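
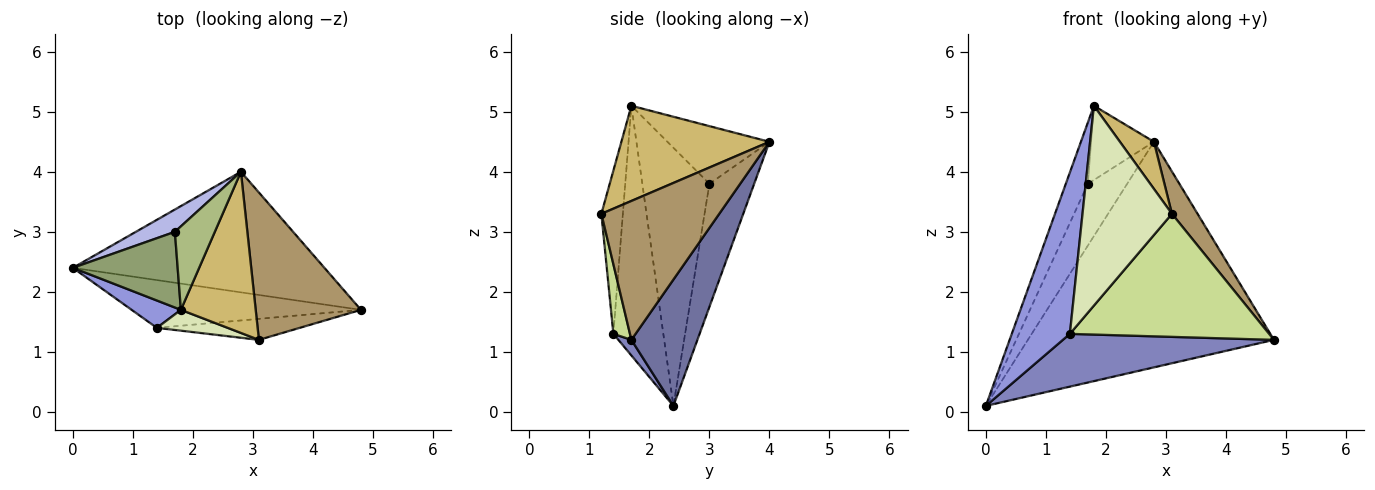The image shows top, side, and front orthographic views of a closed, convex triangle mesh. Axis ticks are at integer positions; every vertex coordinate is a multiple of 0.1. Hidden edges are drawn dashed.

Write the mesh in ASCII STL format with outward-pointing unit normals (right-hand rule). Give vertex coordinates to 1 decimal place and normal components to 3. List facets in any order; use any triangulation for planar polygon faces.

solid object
 facet normal 0.230 0.858 -0.459
  outer loop
   vertex 2.8 4.0 4.5
   vertex 4.8 1.7 1.2
   vertex 0.0 2.4 0.1
  endloop
 endfacet
 facet normal 0.046 -0.741 -0.670
  outer loop
   vertex 1.4 1.4 1.3
   vertex 0.0 2.4 0.1
   vertex 4.8 1.7 1.2
  endloop
 endfacet
 facet normal -0.647 -0.752 0.127
  outer loop
   vertex 1.4 1.4 1.3
   vertex 1.8 1.7 5.1
   vertex 0.0 2.4 0.1
  endloop
 endfacet
 facet normal -0.731 0.642 0.232
  outer loop
   vertex 1.7 3.0 3.8
   vertex 2.8 4.0 4.5
   vertex 0.0 2.4 0.1
  endloop
 endfacet
 facet normal -0.886 0.292 0.360
  outer loop
   vertex 1.7 3.0 3.8
   vertex 0.0 2.4 0.1
   vertex 1.8 1.7 5.1
  endloop
 endfacet
 facet normal -0.734 0.451 0.508
  outer loop
   vertex 1.7 3.0 3.8
   vertex 1.8 1.7 5.1
   vertex 2.8 4.0 4.5
  endloop
 endfacet
 facet normal 0.082 -0.982 -0.168
  outer loop
   vertex 3.1 1.2 3.3
   vertex 1.4 1.4 1.3
   vertex 4.8 1.7 1.2
  endloop
 endfacet
 facet normal -0.232 -0.967 0.101
  outer loop
   vertex 3.1 1.2 3.3
   vertex 1.8 1.7 5.1
   vertex 1.4 1.4 1.3
  endloop
 endfacet
 facet normal 0.785 -0.171 0.595
  outer loop
   vertex 3.1 1.2 3.3
   vertex 4.8 1.7 1.2
   vertex 2.8 4.0 4.5
  endloop
 endfacet
 facet normal 0.774 -0.178 0.608
  outer loop
   vertex 3.1 1.2 3.3
   vertex 2.8 4.0 4.5
   vertex 1.8 1.7 5.1
  endloop
 endfacet
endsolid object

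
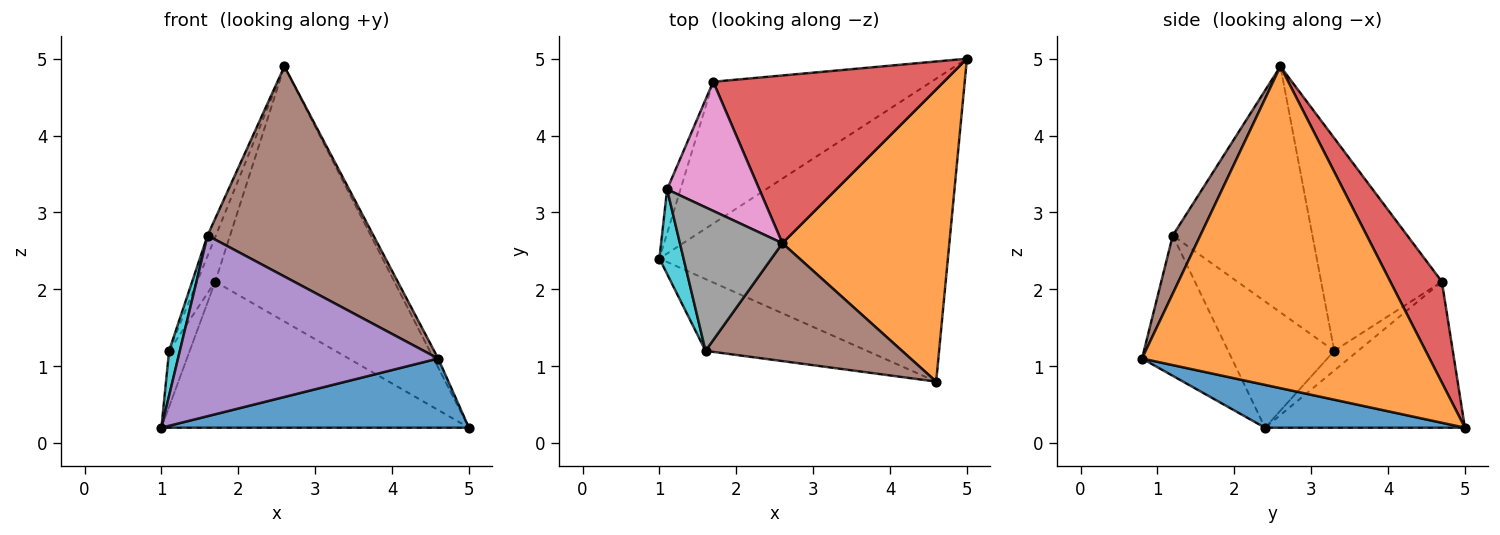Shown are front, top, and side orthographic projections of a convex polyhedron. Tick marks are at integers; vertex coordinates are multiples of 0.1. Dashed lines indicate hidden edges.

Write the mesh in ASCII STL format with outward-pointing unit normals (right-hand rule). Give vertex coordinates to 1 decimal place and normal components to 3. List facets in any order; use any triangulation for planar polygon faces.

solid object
 facet normal 0.143 -0.220 -0.965
  outer loop
   vertex 4.6 0.8 1.1
   vertex 1.0 2.4 0.2
   vertex 5.0 5.0 0.2
  endloop
 endfacet
 facet normal 0.888 0.014 0.460
  outer loop
   vertex 2.6 2.6 4.9
   vertex 4.6 0.8 1.1
   vertex 5.0 5.0 0.2
  endloop
 endfacet
 facet normal -0.423 0.650 -0.631
  outer loop
   vertex 1.7 4.7 2.1
   vertex 5.0 5.0 0.2
   vertex 1.0 2.4 0.2
  endloop
 endfacet
 facet normal 0.234 0.812 0.534
  outer loop
   vertex 1.7 4.7 2.1
   vertex 2.6 2.6 4.9
   vertex 5.0 5.0 0.2
  endloop
 endfacet
 facet normal -0.305 -0.885 -0.351
  outer loop
   vertex 1.6 1.2 2.7
   vertex 1.0 2.4 0.2
   vertex 4.6 0.8 1.1
  endloop
 endfacet
 facet normal 0.143 -0.863 0.484
  outer loop
   vertex 1.6 1.2 2.7
   vertex 4.6 0.8 1.1
   vertex 2.6 2.6 4.9
  endloop
 endfacet
 facet normal -0.909 0.136 0.394
  outer loop
   vertex 1.1 3.3 1.2
   vertex 2.6 2.6 4.9
   vertex 1.7 4.7 2.1
  endloop
 endfacet
 facet normal -0.922 0.055 0.384
  outer loop
   vertex 1.1 3.3 1.2
   vertex 1.6 1.2 2.7
   vertex 2.6 2.6 4.9
  endloop
 endfacet
 facet normal -0.673 0.582 -0.456
  outer loop
   vertex 1.1 3.3 1.2
   vertex 1.7 4.7 2.1
   vertex 1.0 2.4 0.2
  endloop
 endfacet
 facet normal -0.977 -0.099 0.187
  outer loop
   vertex 1.1 3.3 1.2
   vertex 1.0 2.4 0.2
   vertex 1.6 1.2 2.7
  endloop
 endfacet
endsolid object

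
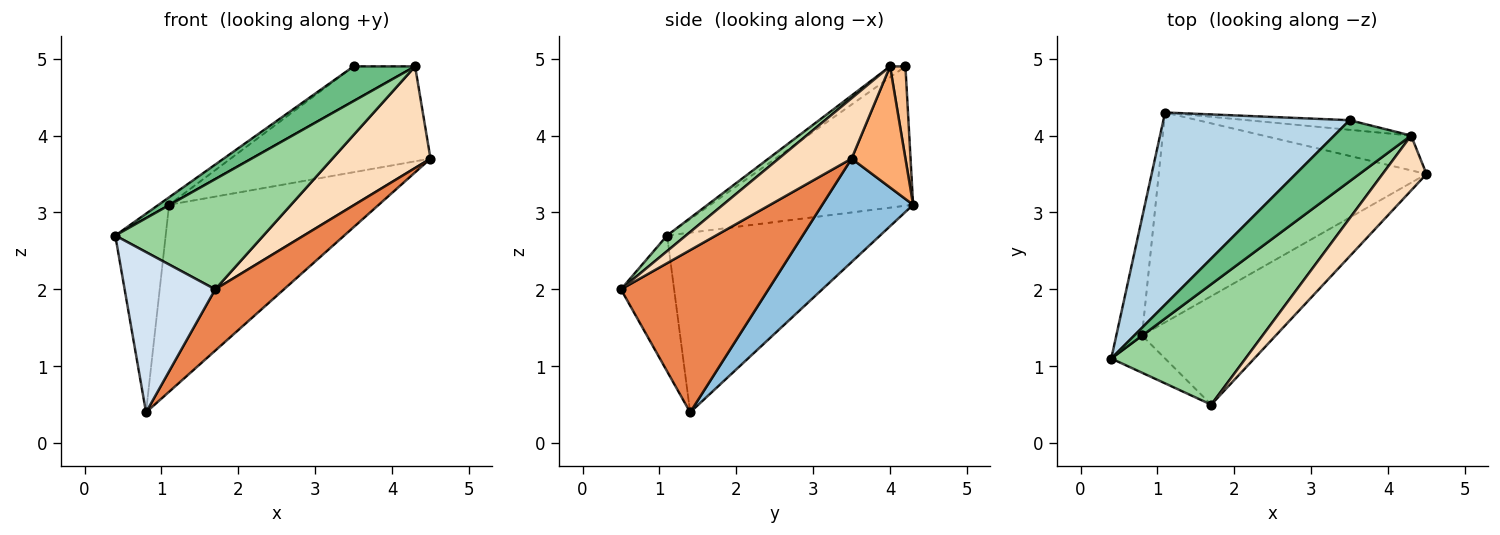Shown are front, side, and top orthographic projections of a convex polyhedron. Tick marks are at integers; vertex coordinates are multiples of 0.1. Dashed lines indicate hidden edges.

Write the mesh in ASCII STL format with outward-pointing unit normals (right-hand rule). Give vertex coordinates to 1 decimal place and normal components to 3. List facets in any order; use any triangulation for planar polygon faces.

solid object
 facet normal -0.964 0.228 -0.138
  outer loop
   vertex 0.8 1.4 0.4
   vertex 0.4 1.1 2.7
   vertex 1.1 4.3 3.1
  endloop
 endfacet
 facet normal 0.277 0.639 -0.717
  outer loop
   vertex 0.8 1.4 0.4
   vertex 1.1 4.3 3.1
   vertex 4.5 3.5 3.7
  endloop
 endfacet
 facet normal -0.599 0.031 0.800
  outer loop
   vertex 3.5 4.2 4.9
   vertex 1.1 4.3 3.1
   vertex 0.4 1.1 2.7
  endloop
 endfacet
 facet normal -0.496 -0.846 -0.197
  outer loop
   vertex 1.7 0.5 2.0
   vertex 0.4 1.1 2.7
   vertex 0.8 1.4 0.4
  endloop
 endfacet
 facet normal 0.726 -0.338 -0.599
  outer loop
   vertex 1.7 0.5 2.0
   vertex 0.8 1.4 0.4
   vertex 4.5 3.5 3.7
  endloop
 endfacet
 facet normal 0.271 0.904 -0.331
  outer loop
   vertex 4.3 4.0 4.9
   vertex 4.5 3.5 3.7
   vertex 1.1 4.3 3.1
  endloop
 endfacet
 facet normal 0.234 0.937 -0.260
  outer loop
   vertex 4.3 4.0 4.9
   vertex 1.1 4.3 3.1
   vertex 3.5 4.2 4.9
  endloop
 endfacet
 facet normal 0.547 -0.736 0.398
  outer loop
   vertex 4.3 4.0 4.9
   vertex 1.7 0.5 2.0
   vertex 4.5 3.5 3.7
  endloop
 endfacet
 facet normal -0.123 -0.490 0.863
  outer loop
   vertex 4.3 4.0 4.9
   vertex 3.5 4.2 4.9
   vertex 0.4 1.1 2.7
  endloop
 endfacet
 facet normal 0.085 -0.673 0.735
  outer loop
   vertex 4.3 4.0 4.9
   vertex 0.4 1.1 2.7
   vertex 1.7 0.5 2.0
  endloop
 endfacet
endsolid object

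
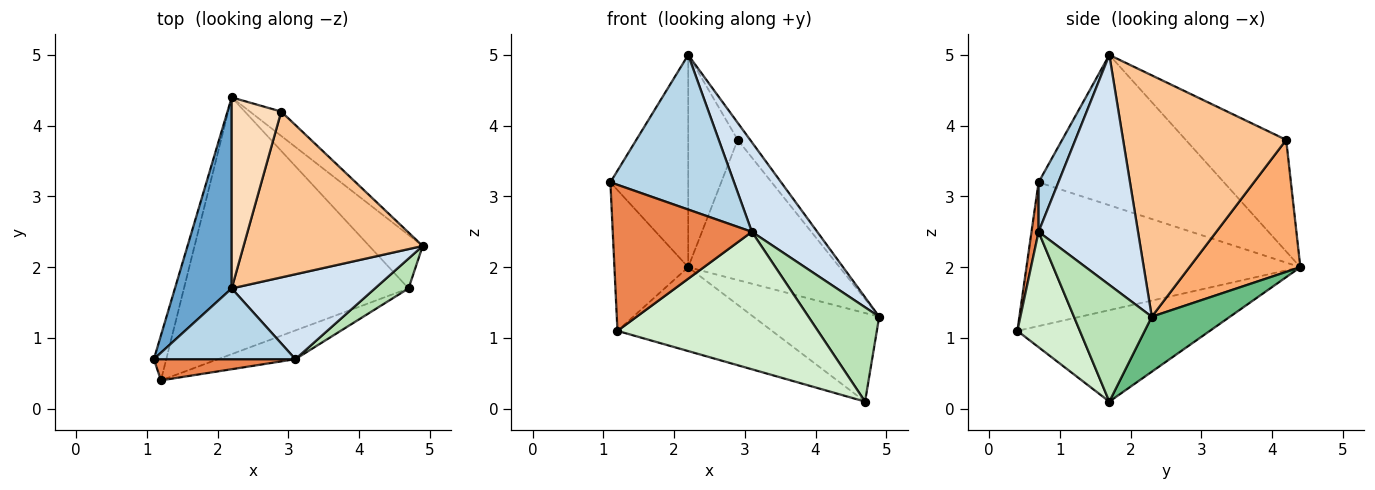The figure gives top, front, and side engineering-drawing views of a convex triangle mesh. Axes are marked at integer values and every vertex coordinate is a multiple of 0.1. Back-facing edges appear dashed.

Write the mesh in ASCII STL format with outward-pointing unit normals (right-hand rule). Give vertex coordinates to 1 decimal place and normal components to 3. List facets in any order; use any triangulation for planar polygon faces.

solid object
 facet normal -0.871 0.366 0.329
  outer loop
   vertex 2.2 1.7 5.0
   vertex 2.2 4.4 2.0
   vertex 1.1 0.7 3.2
  endloop
 endfacet
 facet normal -0.962 0.259 -0.083
  outer loop
   vertex 1.2 0.4 1.1
   vertex 1.1 0.7 3.2
   vertex 2.2 4.4 2.0
  endloop
 endfacet
 facet normal 0.144 -0.900 0.412
  outer loop
   vertex 3.1 0.7 2.5
   vertex 2.2 1.7 5.0
   vertex 1.1 0.7 3.2
  endloop
 endfacet
 facet normal 0.741 -0.487 0.462
  outer loop
   vertex 3.1 0.7 2.5
   vertex 4.9 2.3 1.3
   vertex 2.2 1.7 5.0
  endloop
 endfacet
 facet normal 0.050 -0.988 0.144
  outer loop
   vertex 3.1 0.7 2.5
   vertex 1.1 0.7 3.2
   vertex 1.2 0.4 1.1
  endloop
 endfacet
 facet normal 0.585 0.799 -0.139
  outer loop
   vertex 2.9 4.2 3.8
   vertex 4.9 2.3 1.3
   vertex 2.2 4.4 2.0
  endloop
 endfacet
 facet normal 0.802 0.061 0.595
  outer loop
   vertex 2.9 4.2 3.8
   vertex 2.2 1.7 5.0
   vertex 4.9 2.3 1.3
  endloop
 endfacet
 facet normal -0.833 0.411 0.370
  outer loop
   vertex 2.9 4.2 3.8
   vertex 2.2 4.4 2.0
   vertex 2.2 1.7 5.0
  endloop
 endfacet
 facet normal 0.470 0.756 -0.456
  outer loop
   vertex 4.7 1.7 0.1
   vertex 2.2 4.4 2.0
   vertex 4.9 2.3 1.3
  endloop
 endfacet
 facet normal -0.361 0.290 -0.886
  outer loop
   vertex 4.7 1.7 0.1
   vertex 1.2 0.4 1.1
   vertex 2.2 4.4 2.0
  endloop
 endfacet
 facet normal 0.724 -0.658 0.208
  outer loop
   vertex 4.7 1.7 0.1
   vertex 4.9 2.3 1.3
   vertex 3.1 0.7 2.5
  endloop
 endfacet
 facet normal 0.292 -0.936 -0.196
  outer loop
   vertex 4.7 1.7 0.1
   vertex 3.1 0.7 2.5
   vertex 1.2 0.4 1.1
  endloop
 endfacet
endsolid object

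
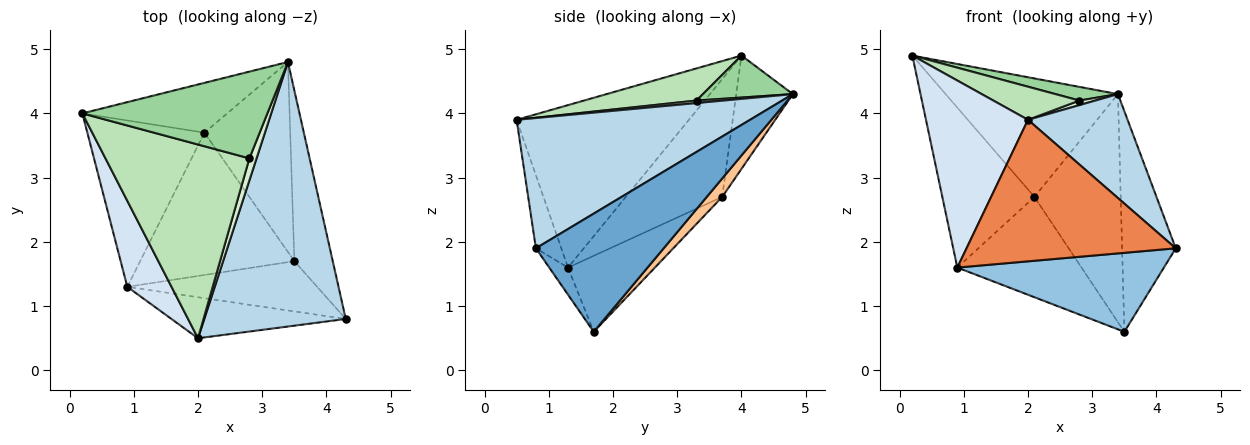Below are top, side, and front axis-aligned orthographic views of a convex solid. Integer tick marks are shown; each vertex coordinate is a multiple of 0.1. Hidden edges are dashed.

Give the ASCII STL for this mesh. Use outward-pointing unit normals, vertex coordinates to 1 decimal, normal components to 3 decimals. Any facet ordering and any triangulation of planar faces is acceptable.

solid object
 facet normal 0.883 0.371 -0.287
  outer loop
   vertex 3.5 1.7 0.6
   vertex 3.4 4.8 4.3
   vertex 4.3 0.8 1.9
  endloop
 endfacet
 facet normal -0.076 -0.841 -0.535
  outer loop
   vertex 0.9 1.3 1.6
   vertex 3.5 1.7 0.6
   vertex 4.3 0.8 1.9
  endloop
 endfacet
 facet normal 0.651 -0.278 0.707
  outer loop
   vertex 2.0 0.5 3.9
   vertex 4.3 0.8 1.9
   vertex 3.4 4.8 4.3
  endloop
 endfacet
 facet normal -0.838 -0.496 0.228
  outer loop
   vertex 2.0 0.5 3.9
   vertex 0.2 4.0 4.9
   vertex 0.9 1.3 1.6
  endloop
 endfacet
 facet normal -0.116 -0.954 -0.276
  outer loop
   vertex 2.0 0.5 3.9
   vertex 0.9 1.3 1.6
   vertex 4.3 0.8 1.9
  endloop
 endfacet
 facet normal -0.290 0.882 -0.371
  outer loop
   vertex 2.1 3.7 2.7
   vertex 0.2 4.0 4.9
   vertex 3.4 4.8 4.3
  endloop
 endfacet
 facet normal 0.136 0.761 -0.634
  outer loop
   vertex 2.1 3.7 2.7
   vertex 3.4 4.8 4.3
   vertex 3.5 1.7 0.6
  endloop
 endfacet
 facet normal -0.587 0.561 -0.584
  outer loop
   vertex 2.1 3.7 2.7
   vertex 0.9 1.3 1.6
   vertex 0.2 4.0 4.9
  endloop
 endfacet
 facet normal -0.374 0.534 -0.758
  outer loop
   vertex 2.1 3.7 2.7
   vertex 3.5 1.7 0.6
   vertex 0.9 1.3 1.6
  endloop
 endfacet
 facet normal 0.219 -0.152 0.964
  outer loop
   vertex 2.8 3.3 4.2
   vertex 3.4 4.8 4.3
   vertex 0.2 4.0 4.9
  endloop
 endfacet
 facet normal 0.215 -0.165 0.963
  outer loop
   vertex 2.8 3.3 4.2
   vertex 0.2 4.0 4.9
   vertex 2.0 0.5 3.9
  endloop
 endfacet
 facet normal 0.328 -0.193 0.925
  outer loop
   vertex 2.8 3.3 4.2
   vertex 2.0 0.5 3.9
   vertex 3.4 4.8 4.3
  endloop
 endfacet
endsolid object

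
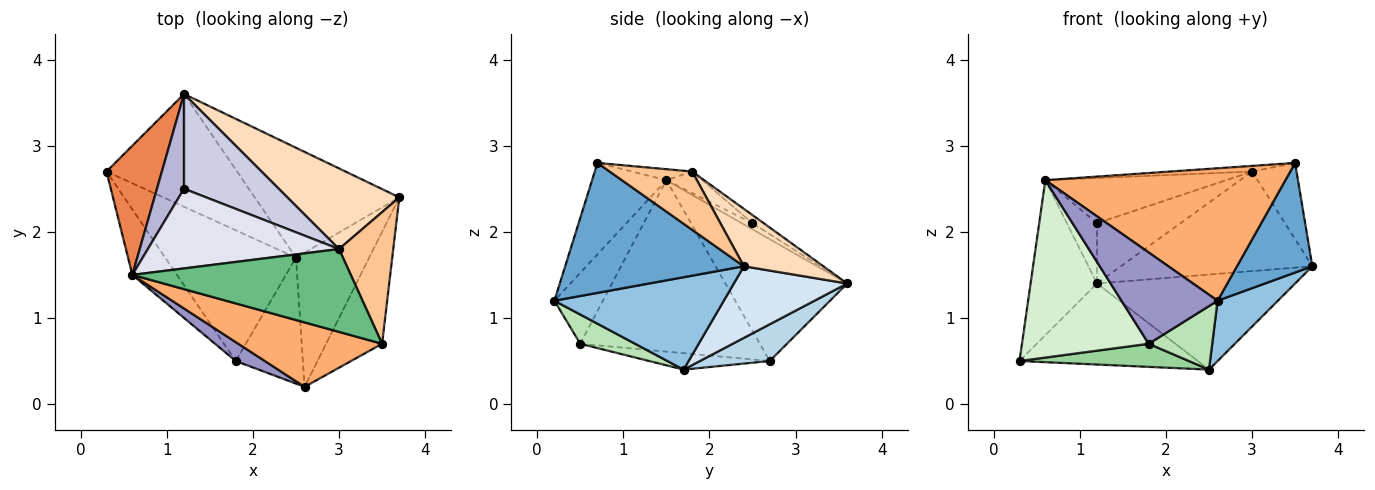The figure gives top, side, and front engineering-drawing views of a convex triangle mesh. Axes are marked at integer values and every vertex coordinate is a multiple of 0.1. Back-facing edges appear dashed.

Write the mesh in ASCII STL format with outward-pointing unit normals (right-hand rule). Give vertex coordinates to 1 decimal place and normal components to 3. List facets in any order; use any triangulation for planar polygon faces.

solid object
 facet normal 0.856 -0.361 -0.369
  outer loop
   vertex 3.5 0.7 2.8
   vertex 2.6 0.2 1.2
   vertex 3.7 2.4 1.6
  endloop
 endfacet
 facet normal 0.755 -0.269 -0.598
  outer loop
   vertex 2.5 1.7 0.4
   vertex 3.7 2.4 1.6
   vertex 2.6 0.2 1.2
  endloop
 endfacet
 facet normal 0.223 0.569 -0.792
  outer loop
   vertex 2.5 1.7 0.4
   vertex 0.3 2.7 0.5
   vertex 1.2 3.6 1.4
  endloop
 endfacet
 facet normal 0.351 0.613 -0.708
  outer loop
   vertex 2.5 1.7 0.4
   vertex 1.2 3.6 1.4
   vertex 3.7 2.4 1.6
  endloop
 endfacet
 facet normal -0.815 0.445 0.371
  outer loop
   vertex 0.6 1.5 2.6
   vertex 1.2 3.6 1.4
   vertex 0.3 2.7 0.5
  endloop
 endfacet
 facet normal -0.268 -0.866 0.421
  outer loop
   vertex 0.6 1.5 2.6
   vertex 2.6 0.2 1.2
   vertex 3.5 0.7 2.8
  endloop
 endfacet
 facet normal 0.681 0.367 0.634
  outer loop
   vertex 3.0 1.8 2.7
   vertex 3.5 0.7 2.8
   vertex 3.7 2.4 1.6
  endloop
 endfacet
 facet normal 0.307 0.740 0.599
  outer loop
   vertex 3.0 1.8 2.7
   vertex 3.7 2.4 1.6
   vertex 1.2 3.6 1.4
  endloop
 endfacet
 facet normal -0.050 0.068 0.996
  outer loop
   vertex 3.0 1.8 2.7
   vertex 0.6 1.5 2.6
   vertex 3.5 0.7 2.8
  endloop
 endfacet
 facet normal -0.123 -0.173 -0.977
  outer loop
   vertex 1.8 0.5 0.7
   vertex 0.3 2.7 0.5
   vertex 2.5 1.7 0.4
  endloop
 endfacet
 facet normal 0.363 -0.420 -0.832
  outer loop
   vertex 1.8 0.5 0.7
   vertex 2.5 1.7 0.4
   vertex 2.6 0.2 1.2
  endloop
 endfacet
 facet normal -0.799 -0.564 -0.208
  outer loop
   vertex 1.8 0.5 0.7
   vertex 0.6 1.5 2.6
   vertex 0.3 2.7 0.5
  endloop
 endfacet
 facet normal -0.443 -0.878 0.182
  outer loop
   vertex 1.8 0.5 0.7
   vertex 2.6 0.2 1.2
   vertex 0.6 1.5 2.6
  endloop
 endfacet
 facet normal -0.188 0.527 0.829
  outer loop
   vertex 1.2 2.5 2.1
   vertex 1.2 3.6 1.4
   vertex 0.6 1.5 2.6
  endloop
 endfacet
 facet normal -0.072 0.535 0.841
  outer loop
   vertex 1.2 2.5 2.1
   vertex 3.0 1.8 2.7
   vertex 1.2 3.6 1.4
  endloop
 endfacet
 facet normal -0.097 0.491 0.866
  outer loop
   vertex 1.2 2.5 2.1
   vertex 0.6 1.5 2.6
   vertex 3.0 1.8 2.7
  endloop
 endfacet
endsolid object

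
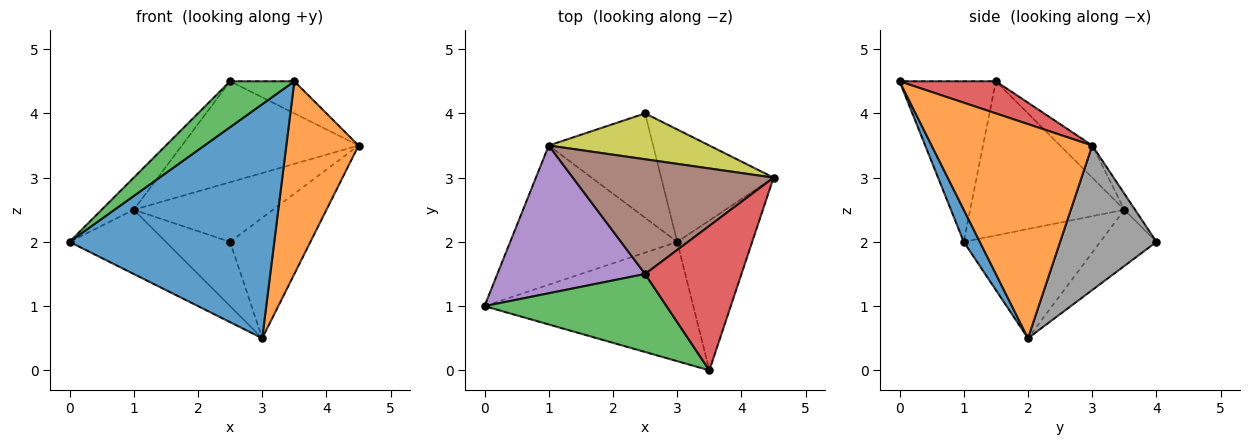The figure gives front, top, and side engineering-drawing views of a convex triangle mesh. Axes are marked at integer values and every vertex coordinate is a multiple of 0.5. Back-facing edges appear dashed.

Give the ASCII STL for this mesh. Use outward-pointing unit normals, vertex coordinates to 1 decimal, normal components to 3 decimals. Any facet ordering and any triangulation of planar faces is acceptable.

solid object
 facet normal 0.070 -0.889 -0.453
  outer loop
   vertex 3.0 2.0 0.5
   vertex 3.5 0.0 4.5
   vertex 0.0 1.0 2.0
  endloop
 endfacet
 facet normal 0.869 -0.391 -0.304
  outer loop
   vertex 3.0 2.0 0.5
   vertex 4.5 3.0 3.5
   vertex 3.5 0.0 4.5
  endloop
 endfacet
 facet normal -0.605 -0.404 0.686
  outer loop
   vertex 2.5 1.5 4.5
   vertex 0.0 1.0 2.0
   vertex 3.5 0.0 4.5
  endloop
 endfacet
 facet normal 0.309 0.206 0.928
  outer loop
   vertex 2.5 1.5 4.5
   vertex 3.5 0.0 4.5
   vertex 4.5 3.0 3.5
  endloop
 endfacet
 facet normal -0.714 0.149 0.684
  outer loop
   vertex 1.0 3.5 2.5
   vertex 0.0 1.0 2.0
   vertex 2.5 1.5 4.5
  endloop
 endfacet
 facet normal -0.119 0.656 0.745
  outer loop
   vertex 1.0 3.5 2.5
   vertex 2.5 1.5 4.5
   vertex 4.5 3.0 3.5
  endloop
 endfacet
 facet normal -0.510 0.360 -0.781
  outer loop
   vertex 1.0 3.5 2.5
   vertex 3.0 2.0 0.5
   vertex 0.0 1.0 2.0
  endloop
 endfacet
 facet normal 0.659 0.550 -0.513
  outer loop
   vertex 2.5 4.0 2.0
   vertex 4.5 3.0 3.5
   vertex 3.0 2.0 0.5
  endloop
 endfacet
 facet normal -0.061 0.791 0.609
  outer loop
   vertex 2.5 4.0 2.0
   vertex 1.0 3.5 2.5
   vertex 4.5 3.0 3.5
  endloop
 endfacet
 facet normal -0.417 0.476 -0.774
  outer loop
   vertex 2.5 4.0 2.0
   vertex 3.0 2.0 0.5
   vertex 1.0 3.5 2.5
  endloop
 endfacet
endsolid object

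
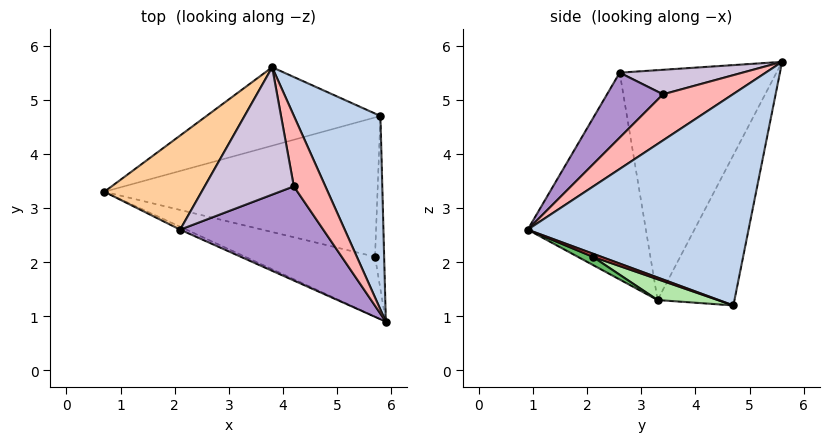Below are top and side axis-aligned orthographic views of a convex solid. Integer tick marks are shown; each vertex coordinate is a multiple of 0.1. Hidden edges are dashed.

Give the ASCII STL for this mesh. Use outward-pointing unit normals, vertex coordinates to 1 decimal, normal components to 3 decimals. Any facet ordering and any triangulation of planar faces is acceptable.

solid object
 facet normal -0.258 0.919 -0.298
  outer loop
   vertex 3.8 5.6 5.7
   vertex 5.8 4.7 1.2
   vertex 0.7 3.3 1.3
  endloop
 endfacet
 facet normal 0.913 0.162 0.374
  outer loop
   vertex 3.8 5.6 5.7
   vertex 5.9 0.9 2.6
   vertex 5.8 4.7 1.2
  endloop
 endfacet
 facet normal -0.416 -0.909 -0.013
  outer loop
   vertex 2.1 2.6 5.5
   vertex 0.7 3.3 1.3
   vertex 5.9 0.9 2.6
  endloop
 endfacet
 facet normal -0.825 0.444 0.349
  outer loop
   vertex 2.1 2.6 5.5
   vertex 3.8 5.6 5.7
   vertex 0.7 3.3 1.3
  endloop
 endfacet
 facet normal 0.058 -0.376 -0.925
  outer loop
   vertex 5.7 2.1 2.1
   vertex 5.9 0.9 2.6
   vertex 0.7 3.3 1.3
  endloop
 endfacet
 facet normal 0.072 -0.329 -0.942
  outer loop
   vertex 5.7 2.1 2.1
   vertex 0.7 3.3 1.3
   vertex 5.8 4.7 1.2
  endloop
 endfacet
 facet normal 0.308 -0.322 -0.895
  outer loop
   vertex 5.7 2.1 2.1
   vertex 5.8 4.7 1.2
   vertex 5.9 0.9 2.6
  endloop
 endfacet
 facet normal 0.825 -0.004 0.565
  outer loop
   vertex 4.2 3.4 5.1
   vertex 5.9 0.9 2.6
   vertex 3.8 5.6 5.7
  endloop
 endfacet
 facet normal 0.350 -0.533 0.771
  outer loop
   vertex 4.2 3.4 5.1
   vertex 2.1 2.6 5.5
   vertex 5.9 0.9 2.6
  endloop
 endfacet
 facet normal 0.260 -0.210 0.943
  outer loop
   vertex 4.2 3.4 5.1
   vertex 3.8 5.6 5.7
   vertex 2.1 2.6 5.5
  endloop
 endfacet
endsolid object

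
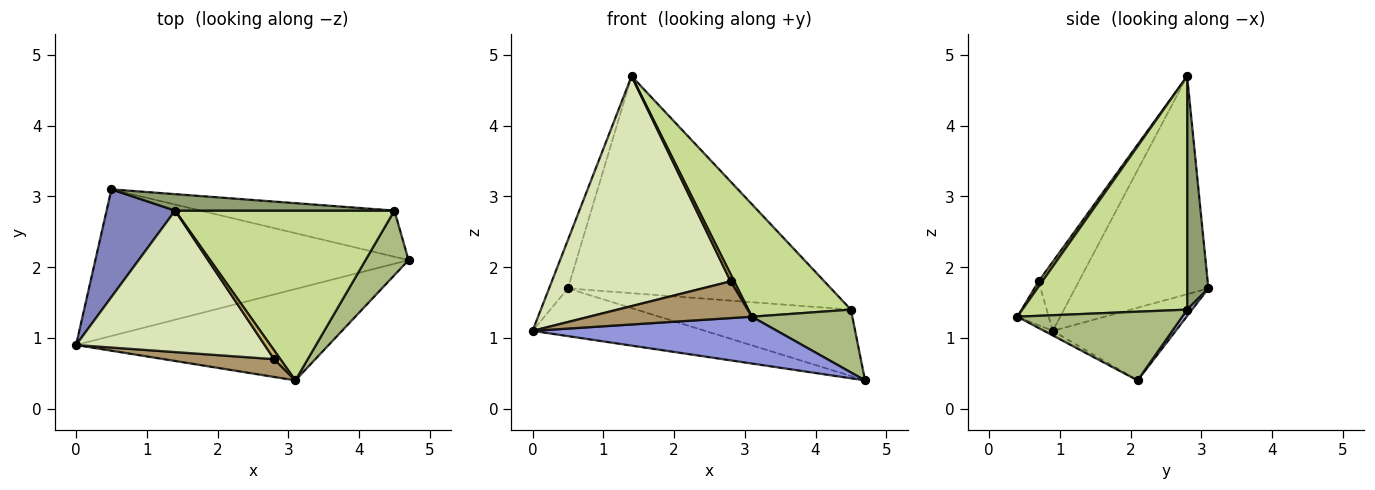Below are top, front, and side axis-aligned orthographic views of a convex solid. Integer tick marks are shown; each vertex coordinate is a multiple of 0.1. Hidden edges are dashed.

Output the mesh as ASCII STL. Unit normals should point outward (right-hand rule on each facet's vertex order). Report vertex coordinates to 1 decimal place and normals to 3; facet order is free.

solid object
 facet normal -0.215 0.302 -0.929
  outer loop
   vertex 0.5 3.1 1.7
   vertex 4.7 2.1 0.4
   vertex 0.0 0.9 1.1
  endloop
 endfacet
 facet normal -0.945 0.134 0.297
  outer loop
   vertex 1.4 2.8 4.7
   vertex 0.5 3.1 1.7
   vertex 0.0 0.9 1.1
  endloop
 endfacet
 facet normal -0.016 -0.456 -0.890
  outer loop
   vertex 3.1 0.4 1.3
   vertex 0.0 0.9 1.1
   vertex 4.7 2.1 0.4
  endloop
 endfacet
 facet normal 0.019 0.821 -0.571
  outer loop
   vertex 4.5 2.8 1.4
   vertex 4.7 2.1 0.4
   vertex 0.5 3.1 1.7
  endloop
 endfacet
 facet normal 0.080 0.994 0.075
  outer loop
   vertex 4.5 2.8 1.4
   vertex 0.5 3.1 1.7
   vertex 1.4 2.8 4.7
  endloop
 endfacet
 facet normal 0.753 -0.459 0.472
  outer loop
   vertex 4.5 2.8 1.4
   vertex 3.1 0.4 1.3
   vertex 4.7 2.1 0.4
  endloop
 endfacet
 facet normal 0.664 -0.413 0.624
  outer loop
   vertex 4.5 2.8 1.4
   vertex 1.4 2.8 4.7
   vertex 3.1 0.4 1.3
  endloop
 endfacet
 facet normal -0.188 -0.836 0.515
  outer loop
   vertex 2.8 0.7 1.8
   vertex 1.4 2.8 4.7
   vertex 0.0 0.9 1.1
  endloop
 endfacet
 facet normal -0.171 -0.887 0.430
  outer loop
   vertex 2.8 0.7 1.8
   vertex 0.0 0.9 1.1
   vertex 3.1 0.4 1.3
  endloop
 endfacet
 facet normal 0.554 -0.524 0.647
  outer loop
   vertex 2.8 0.7 1.8
   vertex 3.1 0.4 1.3
   vertex 1.4 2.8 4.7
  endloop
 endfacet
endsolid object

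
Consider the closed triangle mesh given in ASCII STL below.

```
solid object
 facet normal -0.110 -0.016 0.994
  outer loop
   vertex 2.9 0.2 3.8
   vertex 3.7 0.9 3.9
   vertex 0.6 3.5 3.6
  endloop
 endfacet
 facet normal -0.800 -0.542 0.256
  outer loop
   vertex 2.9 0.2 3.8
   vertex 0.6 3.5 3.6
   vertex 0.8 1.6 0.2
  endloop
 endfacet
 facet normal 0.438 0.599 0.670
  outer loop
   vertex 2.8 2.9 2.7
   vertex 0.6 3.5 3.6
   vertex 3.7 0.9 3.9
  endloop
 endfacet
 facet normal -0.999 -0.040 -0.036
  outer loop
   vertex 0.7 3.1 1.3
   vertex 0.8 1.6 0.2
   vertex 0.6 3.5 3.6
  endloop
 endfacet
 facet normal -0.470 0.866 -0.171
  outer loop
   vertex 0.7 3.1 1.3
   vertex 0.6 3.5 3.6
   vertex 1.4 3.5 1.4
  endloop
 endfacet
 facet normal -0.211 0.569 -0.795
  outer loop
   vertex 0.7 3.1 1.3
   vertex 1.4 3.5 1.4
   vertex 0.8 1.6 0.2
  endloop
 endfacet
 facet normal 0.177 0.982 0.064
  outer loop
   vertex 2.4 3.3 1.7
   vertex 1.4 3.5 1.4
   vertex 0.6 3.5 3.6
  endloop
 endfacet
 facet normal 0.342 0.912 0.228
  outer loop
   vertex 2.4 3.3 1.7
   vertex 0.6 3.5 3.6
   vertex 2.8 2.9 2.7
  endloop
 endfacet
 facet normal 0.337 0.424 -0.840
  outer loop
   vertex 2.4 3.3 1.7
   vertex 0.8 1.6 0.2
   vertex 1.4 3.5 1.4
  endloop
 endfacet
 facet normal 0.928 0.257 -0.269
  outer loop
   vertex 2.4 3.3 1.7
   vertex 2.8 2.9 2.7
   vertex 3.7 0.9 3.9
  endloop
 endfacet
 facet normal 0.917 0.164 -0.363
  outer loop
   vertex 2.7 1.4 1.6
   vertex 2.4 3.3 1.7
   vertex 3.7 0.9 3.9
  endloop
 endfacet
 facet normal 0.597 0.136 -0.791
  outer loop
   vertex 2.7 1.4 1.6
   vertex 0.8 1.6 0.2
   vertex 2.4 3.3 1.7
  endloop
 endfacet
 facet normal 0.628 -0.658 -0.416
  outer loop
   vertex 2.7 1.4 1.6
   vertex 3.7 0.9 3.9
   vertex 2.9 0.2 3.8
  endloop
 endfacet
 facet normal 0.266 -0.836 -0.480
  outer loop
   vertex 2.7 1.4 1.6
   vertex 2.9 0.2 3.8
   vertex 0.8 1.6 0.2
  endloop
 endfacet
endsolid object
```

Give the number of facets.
14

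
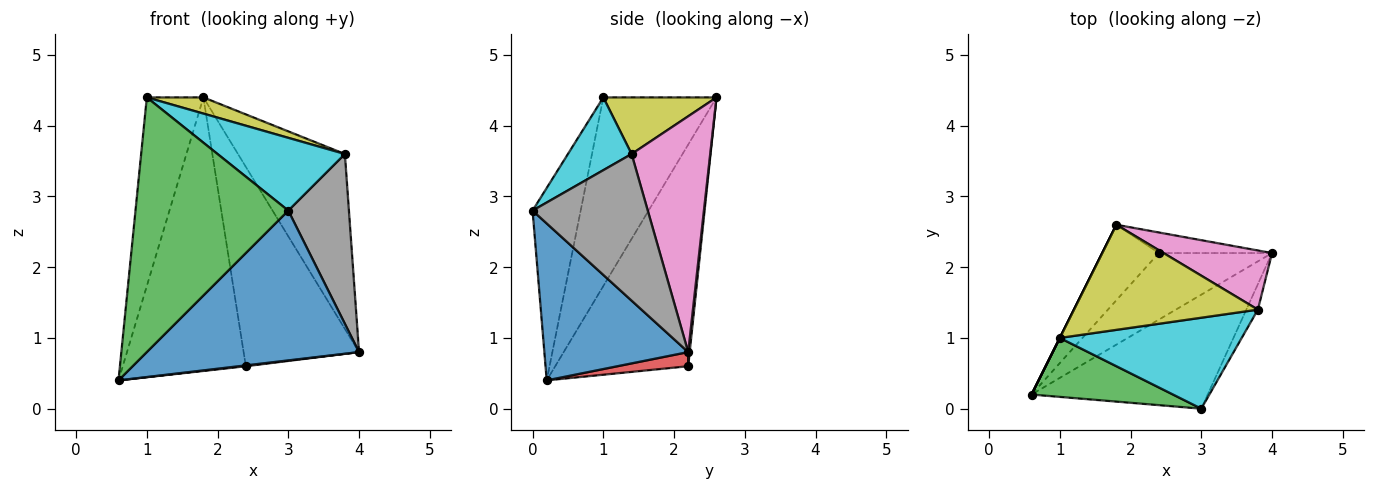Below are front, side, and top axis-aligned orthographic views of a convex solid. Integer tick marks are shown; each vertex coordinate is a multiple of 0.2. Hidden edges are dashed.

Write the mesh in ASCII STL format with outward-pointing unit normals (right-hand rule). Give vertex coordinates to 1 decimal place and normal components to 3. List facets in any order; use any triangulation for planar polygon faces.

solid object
 facet normal 0.475 -0.700 -0.533
  outer loop
   vertex 3.0 0.0 2.8
   vertex 0.6 0.2 0.4
   vertex 4.0 2.2 0.8
  endloop
 endfacet
 facet normal -0.894 0.447 0.000
  outer loop
   vertex 1.0 1.0 4.4
   vertex 1.8 2.6 4.4
   vertex 0.6 0.2 0.4
  endloop
 endfacet
 facet normal -0.293 -0.931 0.216
  outer loop
   vertex 1.0 1.0 4.4
   vertex 0.6 0.2 0.4
   vertex 3.0 0.0 2.8
  endloop
 endfacet
 facet normal 0.124 -0.012 -0.992
  outer loop
   vertex 2.4 2.2 0.6
   vertex 4.0 2.2 0.8
   vertex 0.6 0.2 0.4
  endloop
 endfacet
 facet normal -0.721 0.668 -0.184
  outer loop
   vertex 2.4 2.2 0.6
   vertex 0.6 0.2 0.4
   vertex 1.8 2.6 4.4
  endloop
 endfacet
 facet normal 0.013 0.995 -0.103
  outer loop
   vertex 2.4 2.2 0.6
   vertex 1.8 2.6 4.4
   vertex 4.0 2.2 0.8
  endloop
 endfacet
 facet normal 0.572 0.777 0.263
  outer loop
   vertex 3.8 1.4 3.6
   vertex 4.0 2.2 0.8
   vertex 1.8 2.6 4.4
  endloop
 endfacet
 facet normal 0.883 -0.465 -0.070
  outer loop
   vertex 3.8 1.4 3.6
   vertex 3.0 0.0 2.8
   vertex 4.0 2.2 0.8
  endloop
 endfacet
 facet normal 0.291 -0.145 0.946
  outer loop
   vertex 3.8 1.4 3.6
   vertex 1.8 2.6 4.4
   vertex 1.0 1.0 4.4
  endloop
 endfacet
 facet normal 0.298 -0.596 0.745
  outer loop
   vertex 3.8 1.4 3.6
   vertex 1.0 1.0 4.4
   vertex 3.0 0.0 2.8
  endloop
 endfacet
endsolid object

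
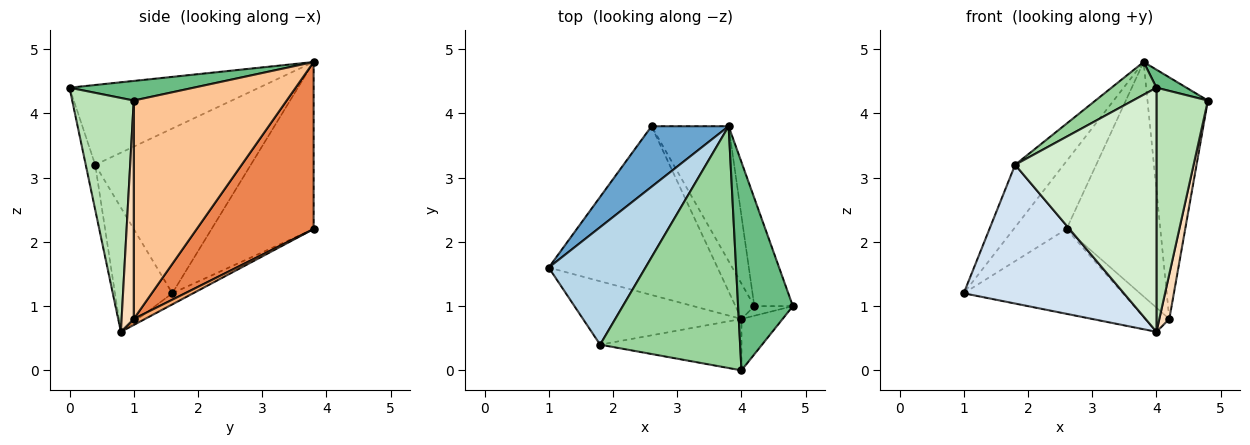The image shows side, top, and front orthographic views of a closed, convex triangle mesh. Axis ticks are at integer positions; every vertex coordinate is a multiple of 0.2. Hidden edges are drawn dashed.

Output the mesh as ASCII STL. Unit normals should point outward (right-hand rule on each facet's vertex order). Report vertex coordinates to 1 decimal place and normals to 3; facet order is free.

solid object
 facet normal -0.822 0.425 0.379
  outer loop
   vertex 2.6 3.8 2.2
   vertex 1.0 1.6 1.2
   vertex 3.8 3.8 4.8
  endloop
 endfacet
 facet normal -0.059 0.448 -0.892
  outer loop
   vertex 2.6 3.8 2.2
   vertex 4.0 0.8 0.6
   vertex 1.0 1.6 1.2
  endloop
 endfacet
 facet normal -0.833 0.260 0.489
  outer loop
   vertex 1.8 0.4 3.2
   vertex 3.8 3.8 4.8
   vertex 1.0 1.6 1.2
  endloop
 endfacet
 facet normal -0.310 -0.865 -0.395
  outer loop
   vertex 1.8 0.4 3.2
   vertex 1.0 1.6 1.2
   vertex 4.0 0.8 0.6
  endloop
 endfacet
 facet normal 0.734 0.589 -0.339
  outer loop
   vertex 4.2 1.0 0.8
   vertex 2.6 3.8 2.2
   vertex 3.8 3.8 4.8
  endloop
 endfacet
 facet normal 0.254 0.545 -0.799
  outer loop
   vertex 4.2 1.0 0.8
   vertex 4.0 0.8 0.6
   vertex 2.6 3.8 2.2
  endloop
 endfacet
 facet normal 0.918 0.362 -0.162
  outer loop
   vertex 4.2 1.0 0.8
   vertex 3.8 3.8 4.8
   vertex 4.8 1.0 4.2
  endloop
 endfacet
 facet normal 0.765 -0.630 -0.135
  outer loop
   vertex 4.2 1.0 0.8
   vertex 4.8 1.0 4.2
   vertex 4.0 0.8 0.6
  endloop
 endfacet
 facet normal 0.336 -0.081 0.938
  outer loop
   vertex 4.0 0.0 4.4
   vertex 4.8 1.0 4.2
   vertex 3.8 3.8 4.8
  endloop
 endfacet
 facet normal -0.492 -0.117 0.863
  outer loop
   vertex 4.0 0.0 4.4
   vertex 3.8 3.8 4.8
   vertex 1.8 0.4 3.2
  endloop
 endfacet
 facet normal 0.761 -0.635 -0.134
  outer loop
   vertex 4.0 0.0 4.4
   vertex 4.0 0.8 0.6
   vertex 4.8 1.0 4.2
  endloop
 endfacet
 facet normal -0.065 -0.976 -0.206
  outer loop
   vertex 4.0 0.0 4.4
   vertex 1.8 0.4 3.2
   vertex 4.0 0.8 0.6
  endloop
 endfacet
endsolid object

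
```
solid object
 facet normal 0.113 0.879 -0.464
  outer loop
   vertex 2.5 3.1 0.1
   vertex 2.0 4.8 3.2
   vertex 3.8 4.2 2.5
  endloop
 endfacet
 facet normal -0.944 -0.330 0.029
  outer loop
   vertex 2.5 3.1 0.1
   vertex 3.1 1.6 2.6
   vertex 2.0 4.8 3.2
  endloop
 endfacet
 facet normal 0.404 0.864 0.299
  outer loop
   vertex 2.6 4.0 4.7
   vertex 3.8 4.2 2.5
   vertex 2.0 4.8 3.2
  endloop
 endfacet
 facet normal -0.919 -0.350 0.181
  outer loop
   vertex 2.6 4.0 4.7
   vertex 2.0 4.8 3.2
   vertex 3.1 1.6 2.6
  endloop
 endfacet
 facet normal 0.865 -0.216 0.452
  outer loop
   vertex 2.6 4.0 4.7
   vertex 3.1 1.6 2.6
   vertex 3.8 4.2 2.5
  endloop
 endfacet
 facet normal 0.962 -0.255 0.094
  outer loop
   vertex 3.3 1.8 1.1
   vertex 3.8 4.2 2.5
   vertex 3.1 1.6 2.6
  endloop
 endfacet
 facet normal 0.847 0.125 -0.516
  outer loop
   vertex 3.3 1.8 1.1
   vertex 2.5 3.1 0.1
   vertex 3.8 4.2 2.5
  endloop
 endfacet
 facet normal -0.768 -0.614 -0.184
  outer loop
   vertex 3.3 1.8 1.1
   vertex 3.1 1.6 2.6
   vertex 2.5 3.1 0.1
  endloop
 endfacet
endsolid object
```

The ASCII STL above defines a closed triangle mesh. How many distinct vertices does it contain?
6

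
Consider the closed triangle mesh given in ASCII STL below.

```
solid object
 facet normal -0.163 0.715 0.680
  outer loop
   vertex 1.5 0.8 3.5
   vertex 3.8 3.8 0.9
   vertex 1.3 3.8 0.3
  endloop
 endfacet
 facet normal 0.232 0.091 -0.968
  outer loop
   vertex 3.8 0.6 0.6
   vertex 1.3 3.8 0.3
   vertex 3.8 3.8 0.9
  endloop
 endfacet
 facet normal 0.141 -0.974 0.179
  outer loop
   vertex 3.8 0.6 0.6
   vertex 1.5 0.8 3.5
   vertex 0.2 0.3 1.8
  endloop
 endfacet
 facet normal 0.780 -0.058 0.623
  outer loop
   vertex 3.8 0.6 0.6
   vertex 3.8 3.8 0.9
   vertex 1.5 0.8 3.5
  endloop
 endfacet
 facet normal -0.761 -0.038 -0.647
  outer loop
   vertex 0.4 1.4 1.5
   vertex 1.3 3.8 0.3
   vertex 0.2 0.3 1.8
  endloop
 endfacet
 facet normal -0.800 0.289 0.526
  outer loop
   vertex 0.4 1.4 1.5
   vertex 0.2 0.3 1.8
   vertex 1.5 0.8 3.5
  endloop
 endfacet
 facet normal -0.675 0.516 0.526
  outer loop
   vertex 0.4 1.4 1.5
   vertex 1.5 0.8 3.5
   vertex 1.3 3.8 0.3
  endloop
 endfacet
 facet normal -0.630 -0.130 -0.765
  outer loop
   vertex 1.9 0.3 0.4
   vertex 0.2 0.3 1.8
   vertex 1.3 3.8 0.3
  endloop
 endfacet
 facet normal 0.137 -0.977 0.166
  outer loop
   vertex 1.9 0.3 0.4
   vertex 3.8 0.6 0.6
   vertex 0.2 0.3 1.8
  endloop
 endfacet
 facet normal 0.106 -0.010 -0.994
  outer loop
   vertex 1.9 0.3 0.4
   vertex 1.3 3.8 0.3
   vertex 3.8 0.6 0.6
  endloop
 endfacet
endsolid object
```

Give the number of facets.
10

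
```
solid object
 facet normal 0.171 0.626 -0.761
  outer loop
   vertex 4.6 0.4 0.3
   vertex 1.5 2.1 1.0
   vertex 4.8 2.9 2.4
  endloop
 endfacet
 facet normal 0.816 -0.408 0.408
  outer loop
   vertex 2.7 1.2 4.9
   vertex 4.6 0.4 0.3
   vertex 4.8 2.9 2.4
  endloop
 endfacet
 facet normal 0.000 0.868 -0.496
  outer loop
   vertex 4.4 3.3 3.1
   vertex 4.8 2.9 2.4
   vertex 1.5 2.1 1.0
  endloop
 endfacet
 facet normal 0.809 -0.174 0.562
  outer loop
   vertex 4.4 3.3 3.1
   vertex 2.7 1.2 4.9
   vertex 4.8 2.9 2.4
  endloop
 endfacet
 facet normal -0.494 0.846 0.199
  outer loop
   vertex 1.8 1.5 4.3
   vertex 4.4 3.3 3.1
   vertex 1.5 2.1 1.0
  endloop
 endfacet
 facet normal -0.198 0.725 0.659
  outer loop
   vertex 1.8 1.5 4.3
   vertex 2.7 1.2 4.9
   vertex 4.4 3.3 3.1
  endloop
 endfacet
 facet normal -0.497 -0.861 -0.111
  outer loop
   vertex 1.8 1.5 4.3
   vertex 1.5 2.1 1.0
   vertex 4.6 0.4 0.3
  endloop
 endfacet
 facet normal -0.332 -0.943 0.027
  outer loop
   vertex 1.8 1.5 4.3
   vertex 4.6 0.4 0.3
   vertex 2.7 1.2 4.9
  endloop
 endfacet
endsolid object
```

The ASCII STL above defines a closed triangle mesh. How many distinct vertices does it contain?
6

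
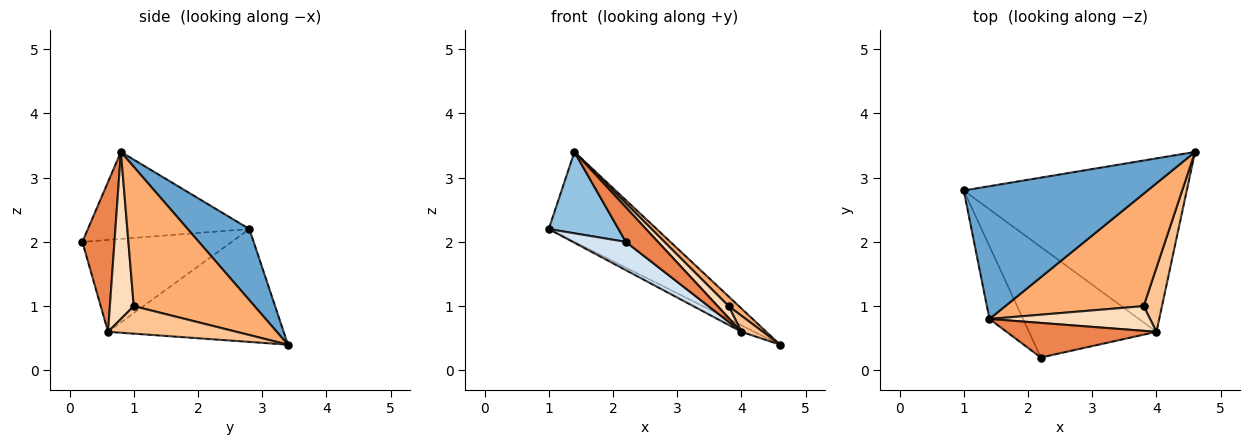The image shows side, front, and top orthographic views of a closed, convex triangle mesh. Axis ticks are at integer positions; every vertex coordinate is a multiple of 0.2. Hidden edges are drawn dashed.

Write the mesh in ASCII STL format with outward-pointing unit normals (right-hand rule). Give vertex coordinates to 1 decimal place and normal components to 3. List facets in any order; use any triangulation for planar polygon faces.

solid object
 facet normal 0.305 0.534 0.788
  outer loop
   vertex 1.4 0.8 3.4
   vertex 4.6 3.4 0.4
   vertex 1.0 2.8 2.2
  endloop
 endfacet
 facet normal -0.865 -0.374 -0.334
  outer loop
   vertex 1.4 0.8 3.4
   vertex 1.0 2.8 2.2
   vertex 2.2 0.2 2.0
  endloop
 endfacet
 facet normal -0.451 0.033 -0.892
  outer loop
   vertex 4.0 0.6 0.6
   vertex 1.0 2.8 2.2
   vertex 4.6 3.4 0.4
  endloop
 endfacet
 facet normal -0.573 -0.203 -0.794
  outer loop
   vertex 4.0 0.6 0.6
   vertex 2.2 0.2 2.0
   vertex 1.0 2.8 2.2
  endloop
 endfacet
 facet normal 0.577 -0.577 0.577
  outer loop
   vertex 4.0 0.6 0.6
   vertex 1.4 0.8 3.4
   vertex 2.2 0.2 2.0
  endloop
 endfacet
 facet normal 0.708 -0.060 0.703
  outer loop
   vertex 3.8 1.0 1.0
   vertex 4.6 3.4 0.4
   vertex 1.4 0.8 3.4
  endloop
 endfacet
 facet normal 0.824 -0.137 0.549
  outer loop
   vertex 3.8 1.0 1.0
   vertex 4.0 0.6 0.6
   vertex 4.6 3.4 0.4
  endloop
 endfacet
 facet normal 0.684 -0.316 0.658
  outer loop
   vertex 3.8 1.0 1.0
   vertex 1.4 0.8 3.4
   vertex 4.0 0.6 0.6
  endloop
 endfacet
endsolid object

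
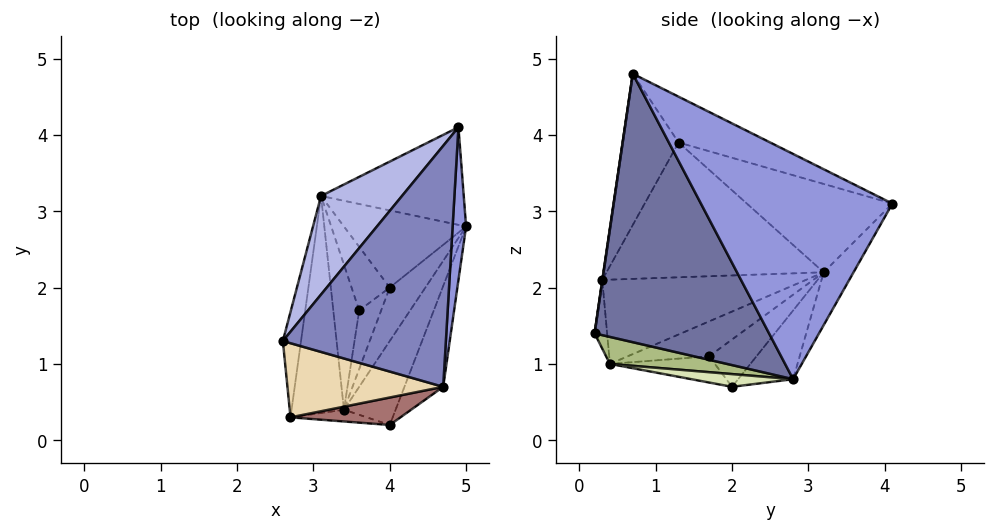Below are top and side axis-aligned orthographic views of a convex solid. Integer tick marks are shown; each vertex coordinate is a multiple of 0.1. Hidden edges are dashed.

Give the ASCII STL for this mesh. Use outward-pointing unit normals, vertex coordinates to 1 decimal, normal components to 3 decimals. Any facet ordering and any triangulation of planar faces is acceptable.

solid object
 facet normal 0.915 -0.382 -0.132
  outer loop
   vertex 4.7 0.7 4.8
   vertex 4.0 0.2 1.4
   vertex 5.0 2.8 0.8
  endloop
 endfacet
 facet normal -0.242 0.445 0.862
  outer loop
   vertex 4.9 4.1 3.1
   vertex 2.6 1.3 3.9
   vertex 4.7 0.7 4.8
  endloop
 endfacet
 facet normal 0.998 -0.029 0.060
  outer loop
   vertex 4.9 4.1 3.1
   vertex 4.7 0.7 4.8
   vertex 5.0 2.8 0.8
  endloop
 endfacet
 facet normal -0.576 0.624 0.528
  outer loop
   vertex 3.1 3.2 2.2
   vertex 2.6 1.3 3.9
   vertex 4.9 4.1 3.1
  endloop
 endfacet
 facet normal -0.181 0.853 -0.490
  outer loop
   vertex 3.1 3.2 2.2
   vertex 4.9 4.1 3.1
   vertex 5.0 2.8 0.8
  endloop
 endfacet
 facet normal 0.433 -0.357 -0.828
  outer loop
   vertex 3.4 0.4 1.0
   vertex 5.0 2.8 0.8
   vertex 4.0 0.2 1.4
  endloop
 endfacet
 facet normal -0.398 0.585 -0.707
  outer loop
   vertex 4.0 2.0 0.7
   vertex 3.1 3.2 2.2
   vertex 5.0 2.8 0.8
  endloop
 endfacet
 facet normal 0.322 -0.290 -0.901
  outer loop
   vertex 4.0 2.0 0.7
   vertex 5.0 2.8 0.8
   vertex 3.4 0.4 1.0
  endloop
 endfacet
 facet normal -0.981 0.140 -0.132
  outer loop
   vertex 2.7 0.3 2.1
   vertex 2.6 1.3 3.9
   vertex 3.1 3.2 2.2
  endloop
 endfacet
 facet normal -0.842 0.134 -0.523
  outer loop
   vertex 2.7 0.3 2.1
   vertex 3.1 3.2 2.2
   vertex 3.4 0.4 1.0
  endloop
 endfacet
 facet normal -0.184 -0.961 -0.205
  outer loop
   vertex 2.7 0.3 2.1
   vertex 3.4 0.4 1.0
   vertex 4.0 0.2 1.4
  endloop
 endfacet
 facet normal -0.412 -0.806 0.425
  outer loop
   vertex 2.7 0.3 2.1
   vertex 4.7 0.7 4.8
   vertex 2.6 1.3 3.9
  endloop
 endfacet
 facet normal 0.002 -0.989 0.145
  outer loop
   vertex 2.7 0.3 2.1
   vertex 4.0 0.2 1.4
   vertex 4.7 0.7 4.8
  endloop
 endfacet
 facet normal -0.792 0.167 -0.588
  outer loop
   vertex 3.6 1.7 1.1
   vertex 3.4 0.4 1.0
   vertex 3.1 3.2 2.2
  endloop
 endfacet
 facet normal -0.763 0.197 -0.615
  outer loop
   vertex 3.6 1.7 1.1
   vertex 3.1 3.2 2.2
   vertex 4.0 2.0 0.7
  endloop
 endfacet
 facet normal -0.757 0.165 -0.633
  outer loop
   vertex 3.6 1.7 1.1
   vertex 4.0 2.0 0.7
   vertex 3.4 0.4 1.0
  endloop
 endfacet
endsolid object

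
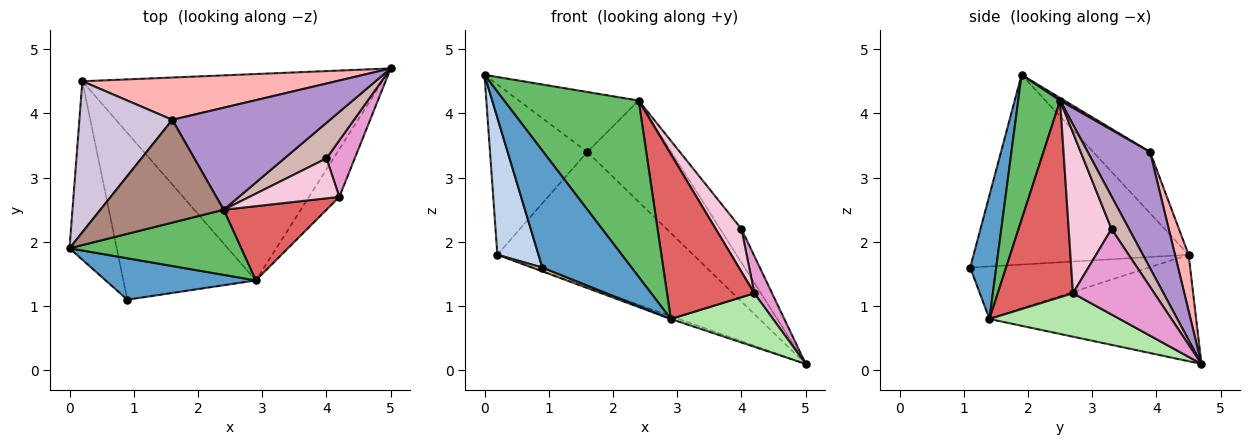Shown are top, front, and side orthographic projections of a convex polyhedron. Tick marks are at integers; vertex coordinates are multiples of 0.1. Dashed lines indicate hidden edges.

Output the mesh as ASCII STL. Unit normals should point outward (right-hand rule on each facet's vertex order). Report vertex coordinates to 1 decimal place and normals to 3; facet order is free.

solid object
 facet normal 0.265 -0.909 0.322
  outer loop
   vertex 2.9 1.4 0.8
   vertex 0.0 1.9 4.6
   vertex 0.9 1.1 1.6
  endloop
 endfacet
 facet normal -0.954 -0.182 -0.238
  outer loop
   vertex 0.2 4.5 1.8
   vertex 0.9 1.1 1.6
   vertex 0.0 1.9 4.6
  endloop
 endfacet
 facet normal -0.334 0.013 -0.942
  outer loop
   vertex 0.2 4.5 1.8
   vertex 5.0 4.7 0.1
   vertex 2.9 1.4 0.8
  endloop
 endfacet
 facet normal -0.369 -0.021 -0.929
  outer loop
   vertex 0.2 4.5 1.8
   vertex 2.9 1.4 0.8
   vertex 0.9 1.1 1.6
  endloop
 endfacet
 facet normal 0.281 -0.900 0.333
  outer loop
   vertex 2.4 2.5 4.2
   vertex 0.0 1.9 4.6
   vertex 2.9 1.4 0.8
  endloop
 endfacet
 facet normal 0.689 -0.541 -0.482
  outer loop
   vertex 4.2 2.7 1.2
   vertex 2.9 1.4 0.8
   vertex 5.0 4.7 0.1
  endloop
 endfacet
 facet normal 0.618 -0.717 0.323
  outer loop
   vertex 4.2 2.7 1.2
   vertex 2.4 2.5 4.2
   vertex 2.9 1.4 0.8
  endloop
 endfacet
 facet normal 0.066 0.952 0.299
  outer loop
   vertex 1.6 3.9 3.4
   vertex 5.0 4.7 0.1
   vertex 0.2 4.5 1.8
  endloop
 endfacet
 facet normal 0.464 0.624 0.629
  outer loop
   vertex 1.6 3.9 3.4
   vertex 2.4 2.5 4.2
   vertex 5.0 4.7 0.1
  endloop
 endfacet
 facet normal -0.401 0.685 0.608
  outer loop
   vertex 1.6 3.9 3.4
   vertex 0.2 4.5 1.8
   vertex 0.0 1.9 4.6
  endloop
 endfacet
 facet normal 0.018 0.504 0.864
  outer loop
   vertex 1.6 3.9 3.4
   vertex 0.0 1.9 4.6
   vertex 2.4 2.5 4.2
  endloop
 endfacet
 facet normal 0.492 0.598 0.633
  outer loop
   vertex 4.0 3.3 2.2
   vertex 5.0 4.7 0.1
   vertex 2.4 2.5 4.2
  endloop
 endfacet
 facet normal 0.930 -0.203 0.308
  outer loop
   vertex 4.0 3.3 2.2
   vertex 4.2 2.7 1.2
   vertex 5.0 4.7 0.1
  endloop
 endfacet
 facet normal 0.773 -0.464 0.433
  outer loop
   vertex 4.0 3.3 2.2
   vertex 2.4 2.5 4.2
   vertex 4.2 2.7 1.2
  endloop
 endfacet
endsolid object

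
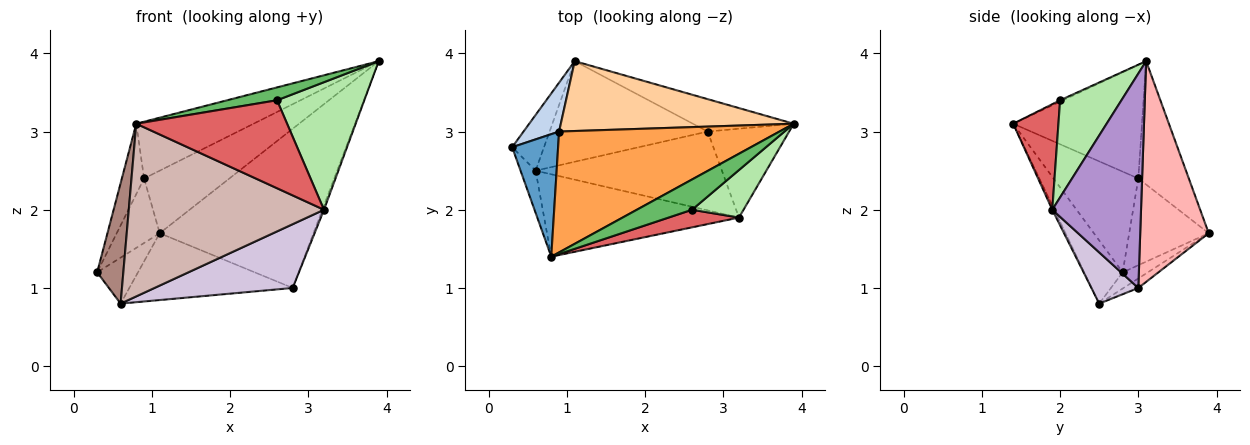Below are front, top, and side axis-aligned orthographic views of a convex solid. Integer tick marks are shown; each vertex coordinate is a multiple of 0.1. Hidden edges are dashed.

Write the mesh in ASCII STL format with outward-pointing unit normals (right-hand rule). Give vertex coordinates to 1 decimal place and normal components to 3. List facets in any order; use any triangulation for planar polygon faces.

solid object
 facet normal -0.885 0.232 0.404
  outer loop
   vertex 0.9 3.0 2.4
   vertex 0.3 2.8 1.2
   vertex 0.8 1.4 3.1
  endloop
 endfacet
 facet normal -0.827 0.448 0.339
  outer loop
   vertex 0.9 3.0 2.4
   vertex 1.1 3.9 1.7
   vertex 0.3 2.8 1.2
  endloop
 endfacet
 facet normal -0.423 0.385 0.820
  outer loop
   vertex 0.9 3.0 2.4
   vertex 0.8 1.4 3.1
   vertex 3.9 3.1 3.9
  endloop
 endfacet
 facet normal -0.367 0.621 0.693
  outer loop
   vertex 0.9 3.0 2.4
   vertex 3.9 3.1 3.9
   vertex 1.1 3.9 1.7
  endloop
 endfacet
 facet normal -0.023 -0.391 0.920
  outer loop
   vertex 2.6 2.0 3.4
   vertex 3.9 3.1 3.9
   vertex 0.8 1.4 3.1
  endloop
 endfacet
 facet normal 0.550 -0.783 0.292
  outer loop
   vertex 2.6 2.0 3.4
   vertex 3.2 1.9 2.0
   vertex 3.9 3.1 3.9
  endloop
 endfacet
 facet normal 0.282 -0.941 0.188
  outer loop
   vertex 2.6 2.0 3.4
   vertex 0.8 1.4 3.1
   vertex 3.2 1.9 2.0
  endloop
 endfacet
 facet normal 0.400 0.898 -0.183
  outer loop
   vertex 2.8 3.0 1.0
   vertex 1.1 3.9 1.7
   vertex 3.9 3.1 3.9
  endloop
 endfacet
 facet normal 0.935 0.017 -0.355
  outer loop
   vertex 2.8 3.0 1.0
   vertex 3.9 3.1 3.9
   vertex 3.2 1.9 2.0
  endloop
 endfacet
 facet normal 0.209 -0.615 -0.760
  outer loop
   vertex 0.6 2.5 0.8
   vertex 2.8 3.0 1.0
   vertex 3.2 1.9 2.0
  endloop
 endfacet
 facet normal -0.811 -0.552 -0.194
  outer loop
   vertex 0.6 2.5 0.8
   vertex 0.8 1.4 3.1
   vertex 0.3 2.8 1.2
  endloop
 endfacet
 facet normal -0.009 -0.902 -0.431
  outer loop
   vertex 0.6 2.5 0.8
   vertex 3.2 1.9 2.0
   vertex 0.8 1.4 3.1
  endloop
 endfacet
 facet normal -0.365 0.592 -0.718
  outer loop
   vertex 0.6 2.5 0.8
   vertex 0.3 2.8 1.2
   vertex 1.1 3.9 1.7
  endloop
 endfacet
 facet normal -0.050 0.553 -0.832
  outer loop
   vertex 0.6 2.5 0.8
   vertex 1.1 3.9 1.7
   vertex 2.8 3.0 1.0
  endloop
 endfacet
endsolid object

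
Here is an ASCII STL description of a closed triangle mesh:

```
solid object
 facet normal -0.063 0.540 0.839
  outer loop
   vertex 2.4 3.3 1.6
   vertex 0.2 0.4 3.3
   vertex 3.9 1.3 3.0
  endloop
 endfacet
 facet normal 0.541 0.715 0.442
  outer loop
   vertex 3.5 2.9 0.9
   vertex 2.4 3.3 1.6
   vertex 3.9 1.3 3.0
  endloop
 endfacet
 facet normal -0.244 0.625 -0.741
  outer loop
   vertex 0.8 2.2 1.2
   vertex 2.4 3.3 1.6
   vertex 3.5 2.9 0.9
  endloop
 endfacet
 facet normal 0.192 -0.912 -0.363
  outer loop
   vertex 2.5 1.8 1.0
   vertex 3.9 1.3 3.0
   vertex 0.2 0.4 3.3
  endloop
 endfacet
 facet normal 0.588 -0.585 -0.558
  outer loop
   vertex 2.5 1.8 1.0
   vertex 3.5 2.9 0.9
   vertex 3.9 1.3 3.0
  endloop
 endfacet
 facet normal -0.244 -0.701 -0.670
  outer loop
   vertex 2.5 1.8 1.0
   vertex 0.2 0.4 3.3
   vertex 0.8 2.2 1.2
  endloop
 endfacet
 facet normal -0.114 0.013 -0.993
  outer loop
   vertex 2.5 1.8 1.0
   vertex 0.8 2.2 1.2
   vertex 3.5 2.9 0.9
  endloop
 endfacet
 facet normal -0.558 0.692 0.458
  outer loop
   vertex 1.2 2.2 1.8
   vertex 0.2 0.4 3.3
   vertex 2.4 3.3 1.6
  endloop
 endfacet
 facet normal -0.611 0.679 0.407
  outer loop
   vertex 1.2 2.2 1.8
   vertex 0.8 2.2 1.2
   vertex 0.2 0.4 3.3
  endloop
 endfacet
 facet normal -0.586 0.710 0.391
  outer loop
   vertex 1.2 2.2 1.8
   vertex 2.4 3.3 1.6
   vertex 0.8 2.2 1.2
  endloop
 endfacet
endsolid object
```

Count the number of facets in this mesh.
10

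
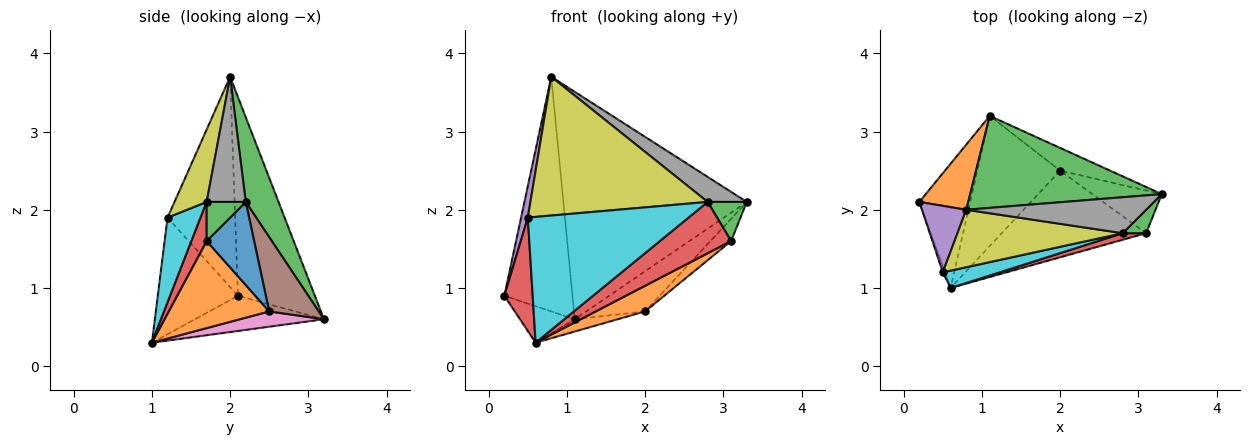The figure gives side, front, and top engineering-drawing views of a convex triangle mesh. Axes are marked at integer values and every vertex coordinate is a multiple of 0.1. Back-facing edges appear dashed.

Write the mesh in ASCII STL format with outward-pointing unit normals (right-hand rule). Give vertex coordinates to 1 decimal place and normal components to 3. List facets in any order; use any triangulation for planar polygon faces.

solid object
 facet normal -0.553 0.235 -0.799
  outer loop
   vertex 1.1 3.2 0.6
   vertex 0.6 1.0 0.3
   vertex 0.2 2.1 0.9
  endloop
 endfacet
 facet normal -0.736 0.652 0.181
  outer loop
   vertex 1.1 3.2 0.6
   vertex 0.2 2.1 0.9
   vertex 0.8 2.0 3.7
  endloop
 endfacet
 facet normal 0.164 0.915 0.370
  outer loop
   vertex 1.1 3.2 0.6
   vertex 0.8 2.0 3.7
   vertex 3.3 2.2 2.1
  endloop
 endfacet
 facet normal -0.943 -0.333 -0.017
  outer loop
   vertex 0.5 1.2 1.9
   vertex 0.2 2.1 0.9
   vertex 0.6 1.0 0.3
  endloop
 endfacet
 facet normal -0.974 -0.097 0.205
  outer loop
   vertex 0.5 1.2 1.9
   vertex 0.8 2.0 3.7
   vertex 0.2 2.1 0.9
  endloop
 endfacet
 facet normal 0.590 0.702 -0.398
  outer loop
   vertex 2.0 2.5 0.7
   vertex 1.1 3.2 0.6
   vertex 3.3 2.2 2.1
  endloop
 endfacet
 facet normal 0.181 0.092 -0.979
  outer loop
   vertex 2.0 2.5 0.7
   vertex 0.6 1.0 0.3
   vertex 1.1 3.2 0.6
  endloop
 endfacet
 facet normal 0.496 -0.496 0.713
  outer loop
   vertex 2.8 1.7 2.1
   vertex 3.3 2.2 2.1
   vertex 0.8 2.0 3.7
  endloop
 endfacet
 facet normal 0.165 -0.911 0.377
  outer loop
   vertex 2.8 1.7 2.1
   vertex 0.8 2.0 3.7
   vertex 0.5 1.2 1.9
  endloop
 endfacet
 facet normal 0.199 -0.971 0.134
  outer loop
   vertex 2.8 1.7 2.1
   vertex 0.5 1.2 1.9
   vertex 0.6 1.0 0.3
  endloop
 endfacet
 facet normal 0.728 0.317 -0.608
  outer loop
   vertex 3.1 1.7 1.6
   vertex 2.0 2.5 0.7
   vertex 3.3 2.2 2.1
  endloop
 endfacet
 facet normal 0.500 -0.246 -0.830
  outer loop
   vertex 3.1 1.7 1.6
   vertex 0.6 1.0 0.3
   vertex 2.0 2.5 0.7
  endloop
 endfacet
 facet normal 0.651 -0.651 0.391
  outer loop
   vertex 3.1 1.7 1.6
   vertex 3.3 2.2 2.1
   vertex 2.8 1.7 2.1
  endloop
 endfacet
 facet normal 0.207 -0.970 0.124
  outer loop
   vertex 3.1 1.7 1.6
   vertex 2.8 1.7 2.1
   vertex 0.6 1.0 0.3
  endloop
 endfacet
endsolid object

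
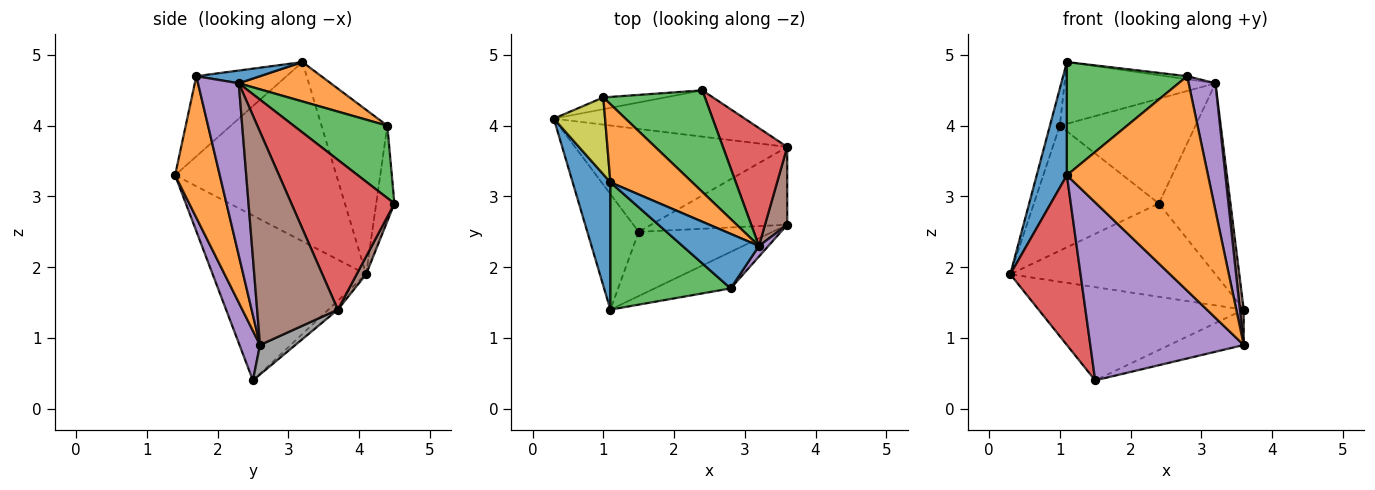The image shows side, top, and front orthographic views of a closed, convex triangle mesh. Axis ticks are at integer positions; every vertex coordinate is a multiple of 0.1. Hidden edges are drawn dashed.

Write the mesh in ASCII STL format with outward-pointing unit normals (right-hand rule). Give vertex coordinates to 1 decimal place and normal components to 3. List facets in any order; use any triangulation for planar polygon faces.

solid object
 facet normal -0.963 -0.180 0.203
  outer loop
   vertex 1.1 3.2 4.9
   vertex 0.3 4.1 1.9
   vertex 1.1 1.4 3.3
  endloop
 endfacet
 facet normal 0.298 -0.941 -0.160
  outer loop
   vertex 2.8 1.7 4.7
   vertex 1.1 1.4 3.3
   vertex 3.6 2.6 0.9
  endloop
 endfacet
 facet normal -0.446 -0.595 0.669
  outer loop
   vertex 2.8 1.7 4.7
   vertex 1.1 3.2 4.9
   vertex 1.1 1.4 3.3
  endloop
 endfacet
 facet normal -0.875 -0.401 -0.273
  outer loop
   vertex 1.5 2.5 0.4
   vertex 1.1 1.4 3.3
   vertex 0.3 4.1 1.9
  endloop
 endfacet
 facet normal 0.125 -0.933 -0.337
  outer loop
   vertex 1.5 2.5 0.4
   vertex 3.6 2.6 0.9
   vertex 1.1 1.4 3.3
  endloop
 endfacet
 facet normal 0.041 0.895 -0.444
  outer loop
   vertex 3.6 3.7 1.4
   vertex 0.3 4.1 1.9
   vertex 2.4 4.5 2.9
  endloop
 endfacet
 facet normal -0.031 0.671 -0.741
  outer loop
   vertex 3.6 3.7 1.4
   vertex 1.5 2.5 0.4
   vertex 0.3 4.1 1.9
  endloop
 endfacet
 facet normal 0.193 0.406 -0.893
  outer loop
   vertex 3.6 3.7 1.4
   vertex 3.6 2.6 0.9
   vertex 1.5 2.5 0.4
  endloop
 endfacet
 facet normal -0.945 0.142 0.295
  outer loop
   vertex 1.0 4.4 4.0
   vertex 0.3 4.1 1.9
   vertex 1.1 3.2 4.9
  endloop
 endfacet
 facet normal -0.143 0.985 -0.093
  outer loop
   vertex 1.0 4.4 4.0
   vertex 2.4 4.5 2.9
   vertex 0.3 4.1 1.9
  endloop
 endfacet
 facet normal 0.164 0.055 0.985
  outer loop
   vertex 3.2 2.3 4.6
   vertex 1.1 3.2 4.9
   vertex 2.8 1.7 4.7
  endloop
 endfacet
 facet normal 0.353 0.580 0.734
  outer loop
   vertex 3.2 2.3 4.6
   vertex 1.0 4.4 4.0
   vertex 1.1 3.2 4.9
  endloop
 endfacet
 facet normal 0.444 0.643 0.624
  outer loop
   vertex 3.2 2.3 4.6
   vertex 2.4 4.5 2.9
   vertex 1.0 4.4 4.0
  endloop
 endfacet
 facet normal 0.774 0.538 0.332
  outer loop
   vertex 3.2 2.3 4.6
   vertex 3.6 3.7 1.4
   vertex 2.4 4.5 2.9
  endloop
 endfacet
 facet normal 0.835 -0.549 0.046
  outer loop
   vertex 3.2 2.3 4.6
   vertex 2.8 1.7 4.7
   vertex 3.6 2.6 0.9
  endloop
 endfacet
 facet normal 0.994 -0.047 0.104
  outer loop
   vertex 3.2 2.3 4.6
   vertex 3.6 2.6 0.9
   vertex 3.6 3.7 1.4
  endloop
 endfacet
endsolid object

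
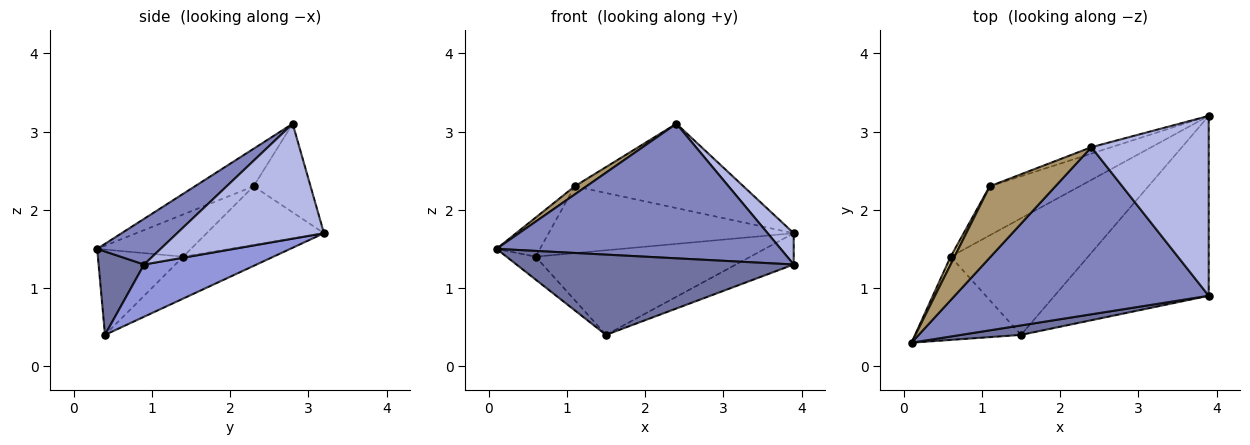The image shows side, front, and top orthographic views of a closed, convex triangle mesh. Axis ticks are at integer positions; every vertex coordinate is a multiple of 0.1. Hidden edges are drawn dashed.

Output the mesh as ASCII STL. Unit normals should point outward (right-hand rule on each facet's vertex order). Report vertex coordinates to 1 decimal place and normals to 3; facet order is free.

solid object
 facet normal 0.161 -0.980 0.116
  outer loop
   vertex 3.9 0.9 1.3
   vertex 0.1 0.3 1.5
   vertex 1.5 0.4 0.4
  endloop
 endfacet
 facet normal 0.139 -0.621 0.771
  outer loop
   vertex 3.9 0.9 1.3
   vertex 2.4 2.8 3.1
   vertex 0.1 0.3 1.5
  endloop
 endfacet
 facet normal 0.317 0.163 -0.935
  outer loop
   vertex 3.9 0.9 1.3
   vertex 1.5 0.4 0.4
   vertex 3.9 3.2 1.7
  endloop
 endfacet
 facet normal 0.694 -0.123 0.709
  outer loop
   vertex 3.9 0.9 1.3
   vertex 3.9 3.2 1.7
   vertex 2.4 2.8 3.1
  endloop
 endfacet
 facet normal -0.613 0.210 -0.762
  outer loop
   vertex 0.6 1.4 1.4
   vertex 1.5 0.4 0.4
   vertex 0.1 0.3 1.5
  endloop
 endfacet
 facet normal -0.240 0.570 -0.786
  outer loop
   vertex 0.6 1.4 1.4
   vertex 3.9 3.2 1.7
   vertex 1.5 0.4 0.4
  endloop
 endfacet
 facet normal -0.319 0.945 -0.072
  outer loop
   vertex 1.1 2.3 2.3
   vertex 2.4 2.8 3.1
   vertex 3.9 3.2 1.7
  endloop
 endfacet
 facet normal -0.360 0.752 -0.552
  outer loop
   vertex 1.1 2.3 2.3
   vertex 3.9 3.2 1.7
   vertex 0.6 1.4 1.4
  endloop
 endfacet
 facet normal -0.494 -0.099 0.864
  outer loop
   vertex 1.1 2.3 2.3
   vertex 0.1 0.3 1.5
   vertex 2.4 2.8 3.1
  endloop
 endfacet
 facet normal -0.904 0.419 0.084
  outer loop
   vertex 1.1 2.3 2.3
   vertex 0.6 1.4 1.4
   vertex 0.1 0.3 1.5
  endloop
 endfacet
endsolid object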